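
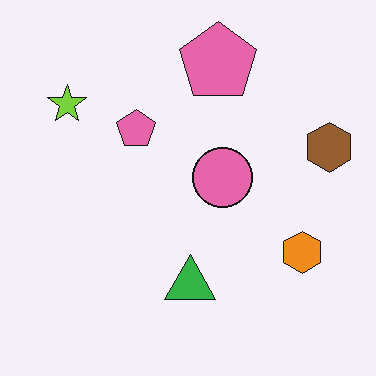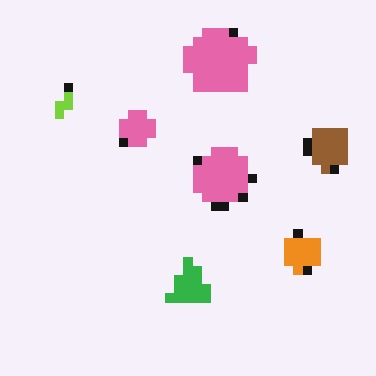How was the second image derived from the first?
The transformation is: coarsely pixelated.

Shapes are reduced to large square blocks; fine edges and outlines are lost — a downscale-then-upscale (mosaic) effect.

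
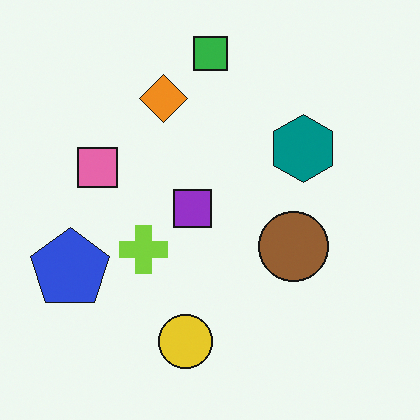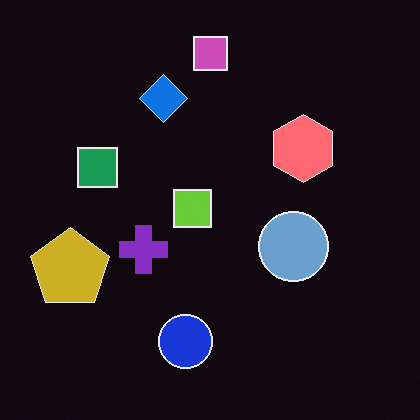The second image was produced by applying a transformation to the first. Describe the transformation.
It was color-inverted (negative).

The light background has become dark and every shape's color is its complement — a photographic negative.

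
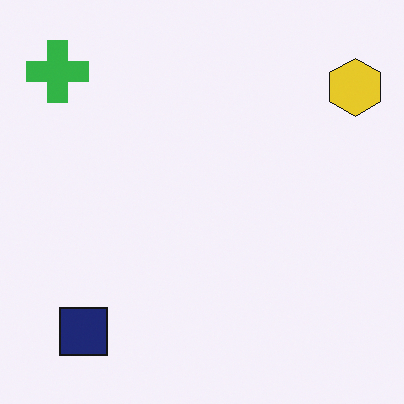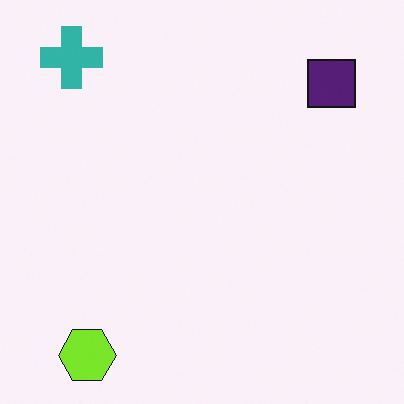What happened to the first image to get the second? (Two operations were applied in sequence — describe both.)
This is the original image hue-shifted slightly, then transposed (reflected across the top-left ↔ bottom-right diagonal).

Every shape's color has rotated by the same amount around the hue wheel — a uniform hue shift. Shapes have swapped their row and column positions — what was in the top-right is now in the bottom-left — a diagonal reflection.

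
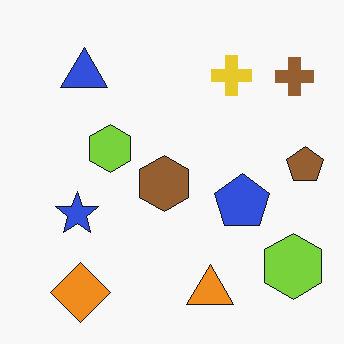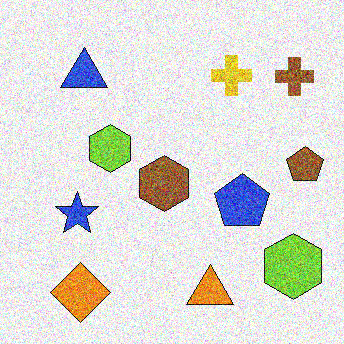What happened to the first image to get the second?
It was degraded with strong gaussian noise.

Random speckle covers the whole image, including the flat background.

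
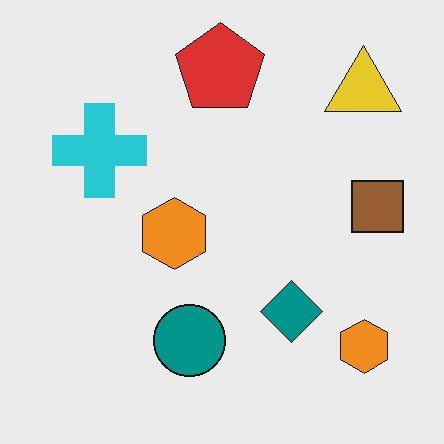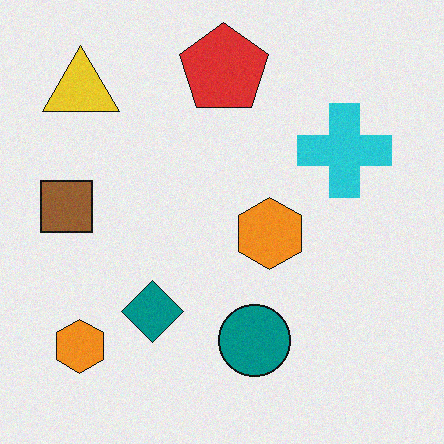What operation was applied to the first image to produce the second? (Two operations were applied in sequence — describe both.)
Flipped horizontally (left ↔ right), then degraded with light additive noise.

The brown square is in the right of the first image and the left of the second — shapes on opposite sides of the vertical midline have swapped in a mirror flip. Random speckle covers the whole image, including the flat background.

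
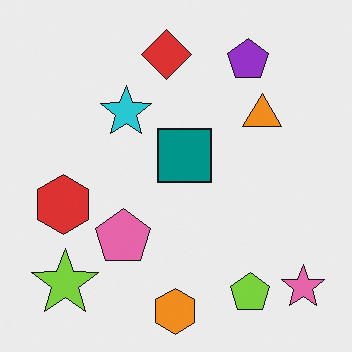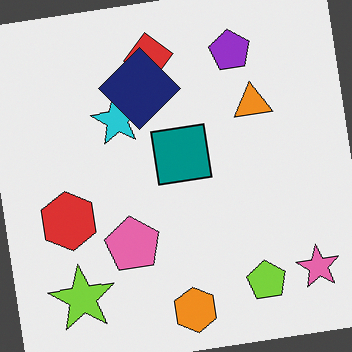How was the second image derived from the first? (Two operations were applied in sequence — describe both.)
The transformation is: rotated counter-clockwise by a few degrees, then overlaid with an additional navy diamond.

Every shape is tilted by the same angle and the image corners show triangular fill wedges — a whole-image rotation by a non-right angle. A navy diamond appears in the second image that is absent from the first.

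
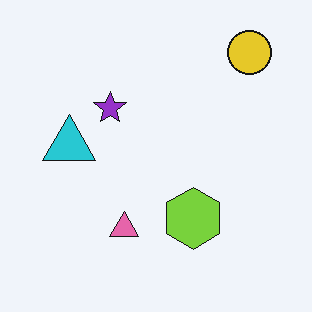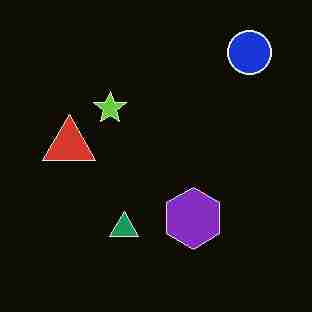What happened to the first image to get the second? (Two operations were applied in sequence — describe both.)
It was color-inverted (negative), then heavily JPEG-compressed with obvious blocking artifacts.

The light background has become dark and every shape's color is its complement — a photographic negative. Blocky 8×8 compression artifacts appear around shape edges and the flat background shows ringing — characteristic JPEG degradation.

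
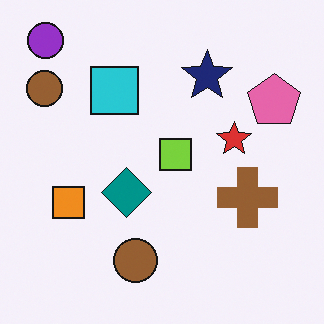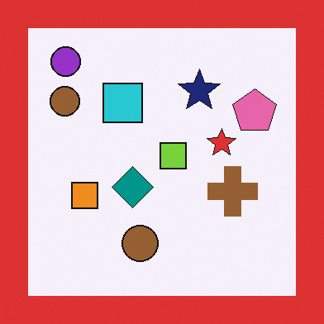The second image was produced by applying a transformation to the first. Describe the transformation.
This is the original image framed with a red border.

A solid red frame runs around the edge of the second image, with the content slightly shrunk inside it.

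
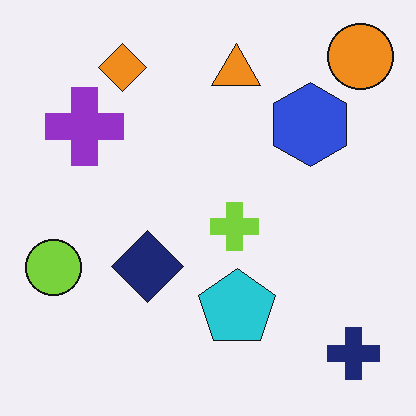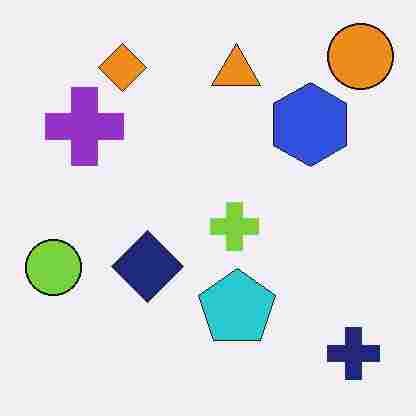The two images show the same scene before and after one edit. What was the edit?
The image was degraded with heavy JPEG compression.

Blocky 8×8 compression artifacts appear around shape edges and the flat background shows ringing — characteristic JPEG degradation.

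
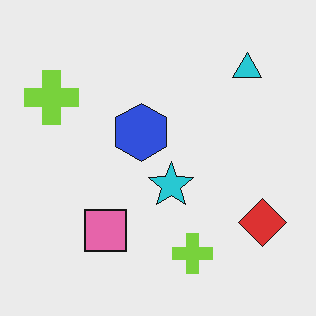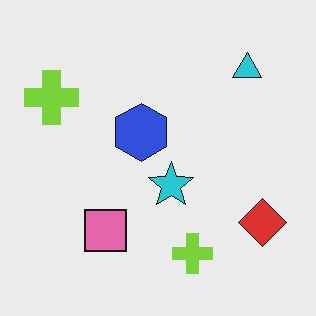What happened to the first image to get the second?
The second image is the first given moderate JPEG compression.

Blocky 8×8 compression artifacts appear around shape edges and the flat background shows ringing — characteristic JPEG degradation.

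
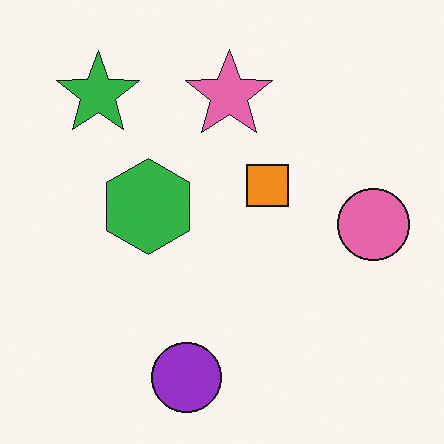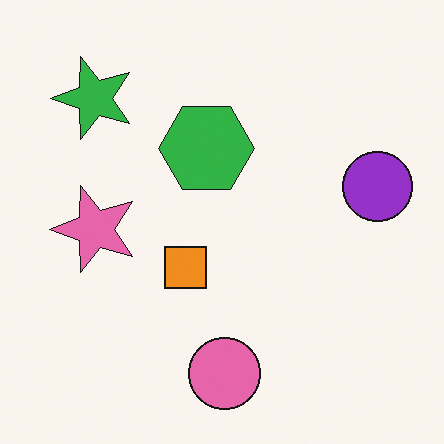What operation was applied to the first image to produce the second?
This is the original image transposed (reflected across the top-left ↔ bottom-right diagonal).

Shapes have swapped their row and column positions — what was in the top-right is now in the bottom-left — a diagonal reflection.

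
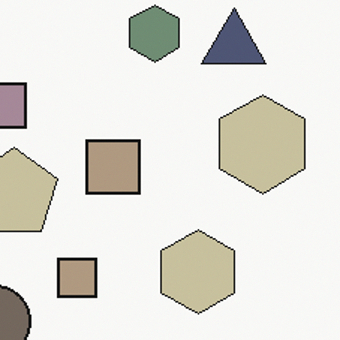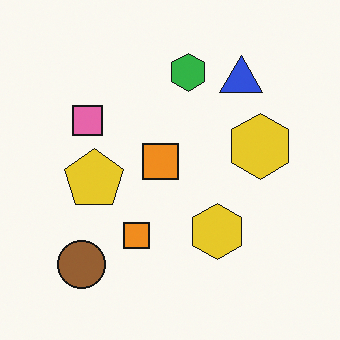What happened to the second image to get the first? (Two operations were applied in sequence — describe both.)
The image was cropped slightly and scaled back up, then made much more muted (saturation change).

The visible shapes are larger and the field of view is narrower; shapes near the original edges may be partly or wholly outside the frame — a crop-and-rescale. All colors are more muted and greyish — a global saturation change.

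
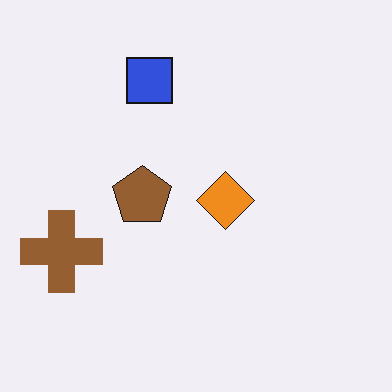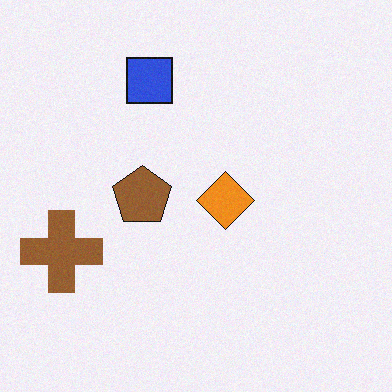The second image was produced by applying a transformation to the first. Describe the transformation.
The second image is the first degraded with light additive noise.

Random speckle covers the whole image, including the flat background.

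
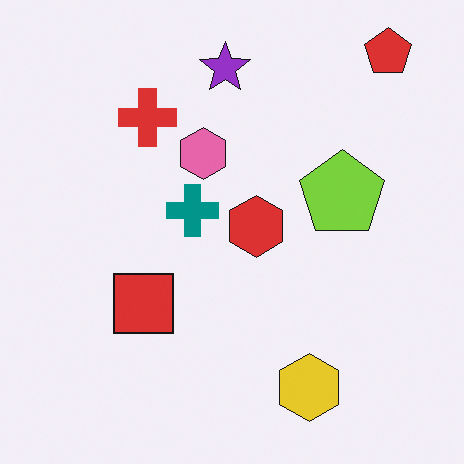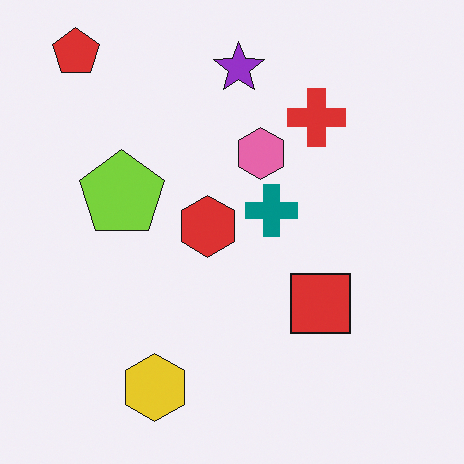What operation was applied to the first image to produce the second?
Flipped horizontally (left ↔ right).

The red pentagon is in the top-right of the first image and the top-left of the second — shapes on opposite sides of the vertical midline have swapped in a mirror flip.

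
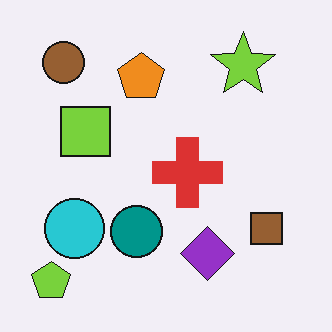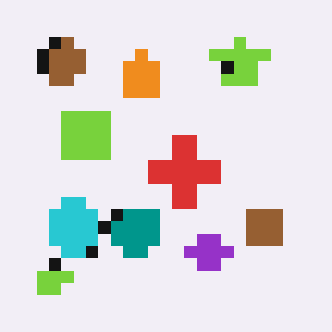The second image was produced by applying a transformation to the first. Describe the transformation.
Coarsely pixelated.

Shapes are reduced to large square blocks; fine edges and outlines are lost — a downscale-then-upscale (mosaic) effect.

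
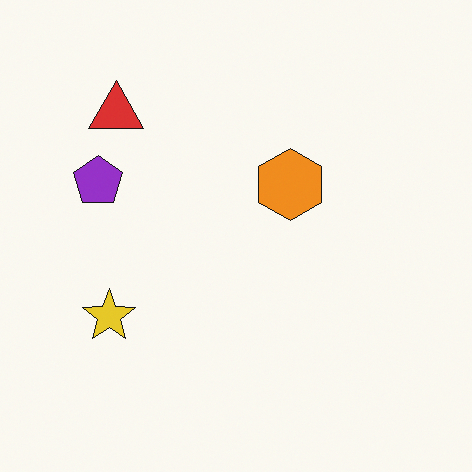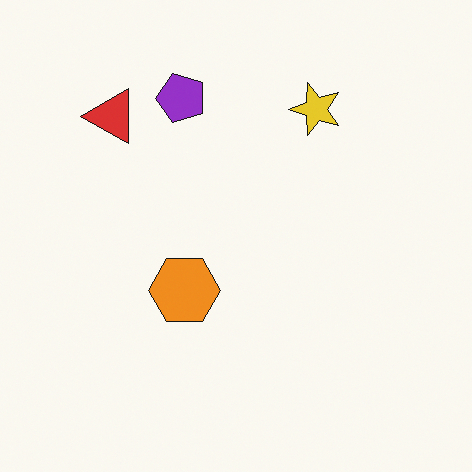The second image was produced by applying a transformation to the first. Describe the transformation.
This is the original image transposed (reflected across the top-left ↔ bottom-right diagonal).

Shapes have swapped their row and column positions — what was in the top-right is now in the bottom-left — a diagonal reflection.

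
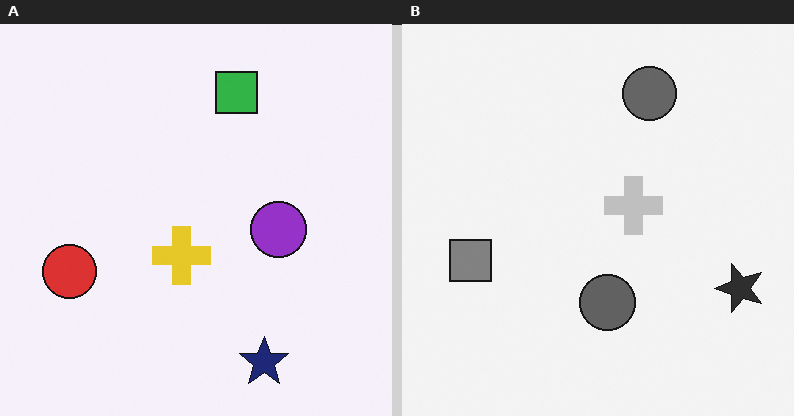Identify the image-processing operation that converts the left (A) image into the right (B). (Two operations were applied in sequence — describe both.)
The right (B) image is the left (A) converted to grayscale, then transposed (reflected across the top-left ↔ bottom-right diagonal).

All color is removed — every shape is now a shade of grey. Shapes have swapped their row and column positions — what was in the top-right is now in the bottom-left — a diagonal reflection.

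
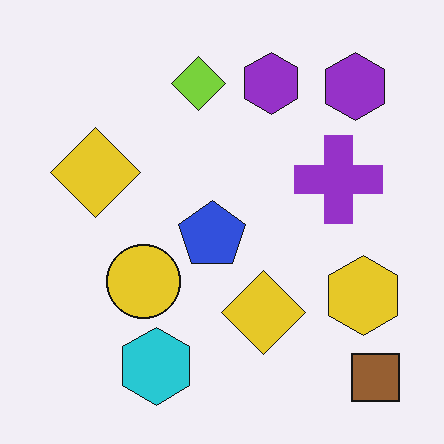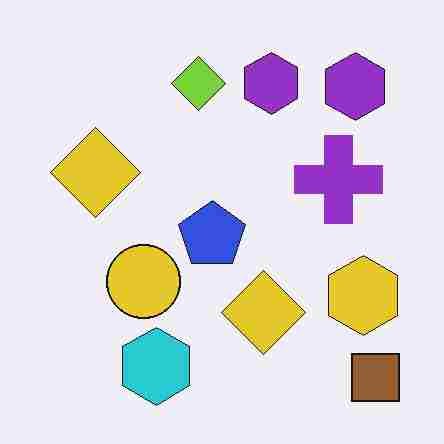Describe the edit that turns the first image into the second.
The second image is the first heavily JPEG-compressed with obvious blocking artifacts.

Blocky 8×8 compression artifacts appear around shape edges and the flat background shows ringing — characteristic JPEG degradation.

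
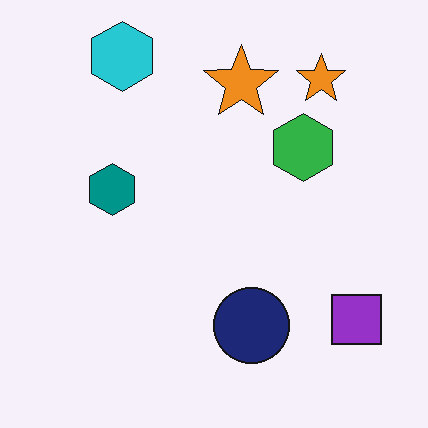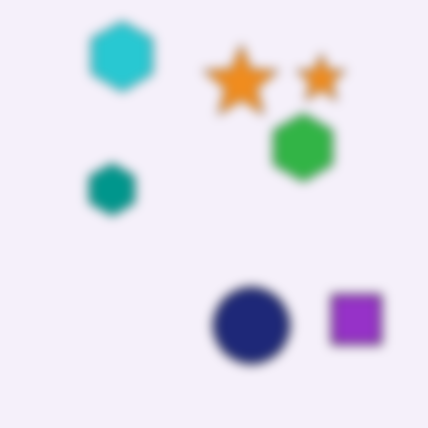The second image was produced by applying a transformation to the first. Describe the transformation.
It was heavily blurred.

Shape edges and outlines are uniformly softened across the whole image.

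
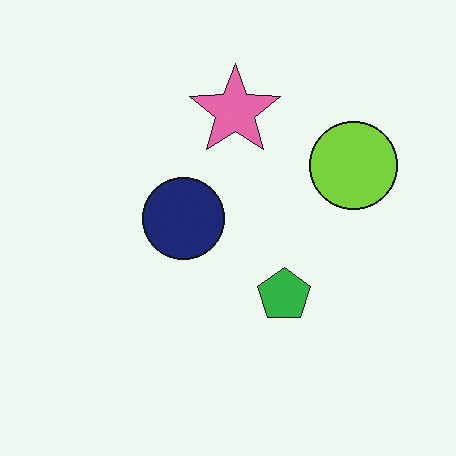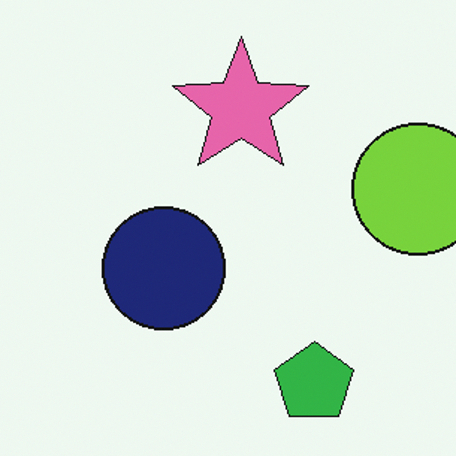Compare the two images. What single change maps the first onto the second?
The second image is the first cropped to a modestly smaller region and rescaled.

The visible shapes are larger and the field of view is narrower; shapes near the original edges may be partly or wholly outside the frame — a crop-and-rescale.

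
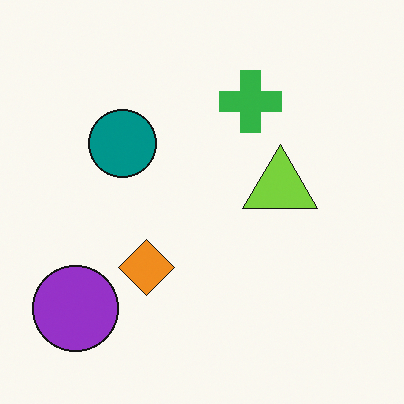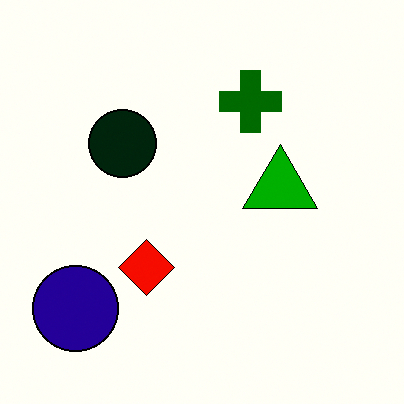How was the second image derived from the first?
Given much higher contrast.

Tones are pushed away from mid-grey across the whole image — a global contrast change.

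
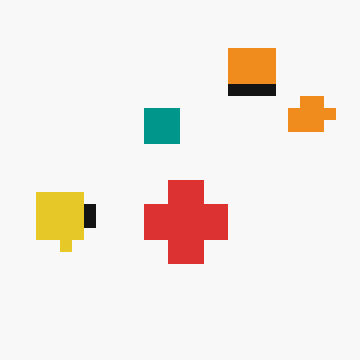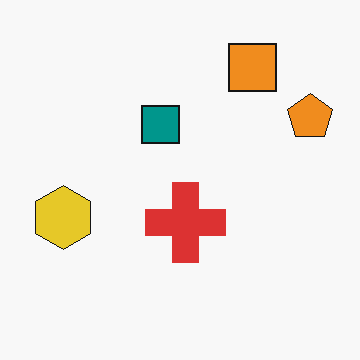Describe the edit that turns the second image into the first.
Heavily pixelated into large blocks.

Shapes are reduced to large square blocks; fine edges and outlines are lost — a downscale-then-upscale (mosaic) effect.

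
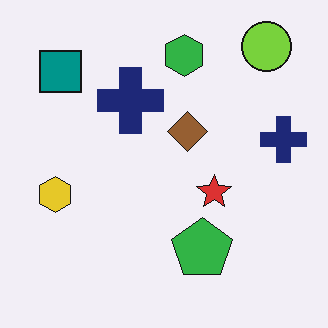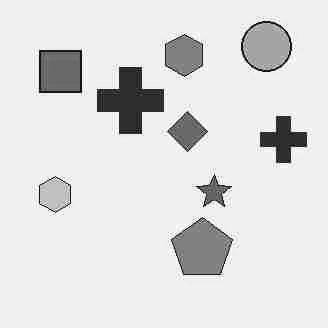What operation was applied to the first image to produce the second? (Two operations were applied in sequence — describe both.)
It was degraded with heavy JPEG compression, then converted to grayscale.

Blocky 8×8 compression artifacts appear around shape edges and the flat background shows ringing — characteristic JPEG degradation. All color is removed — every shape is now a shade of grey.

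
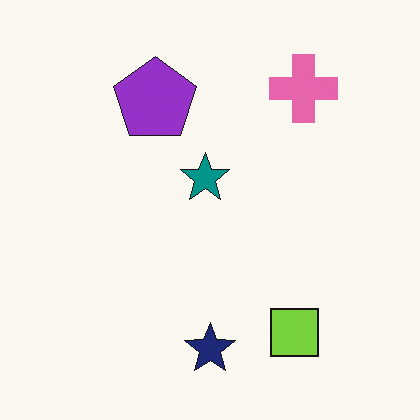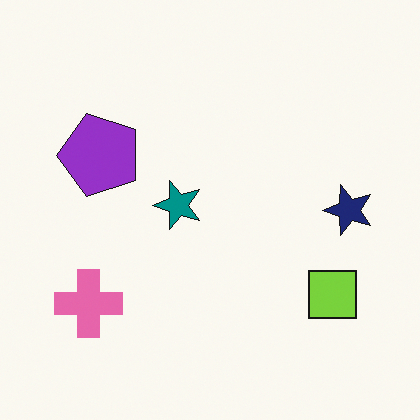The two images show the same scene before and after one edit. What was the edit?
The image was transposed (reflected across the top-left ↔ bottom-right diagonal).

Shapes have swapped their row and column positions — what was in the top-right is now in the bottom-left — a diagonal reflection.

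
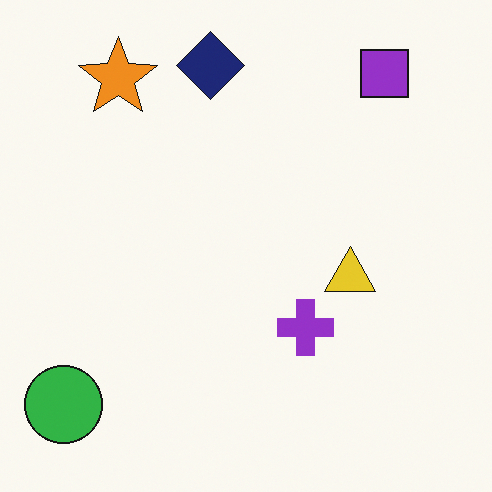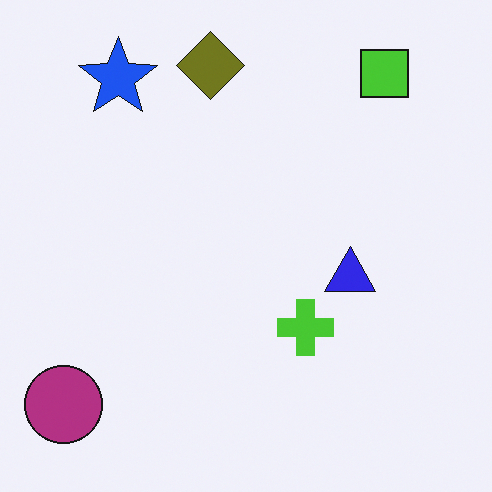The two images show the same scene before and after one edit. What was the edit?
This is the original image hue-shifted by a large amount.

Every shape's color has rotated by the same amount around the hue wheel — a uniform hue shift.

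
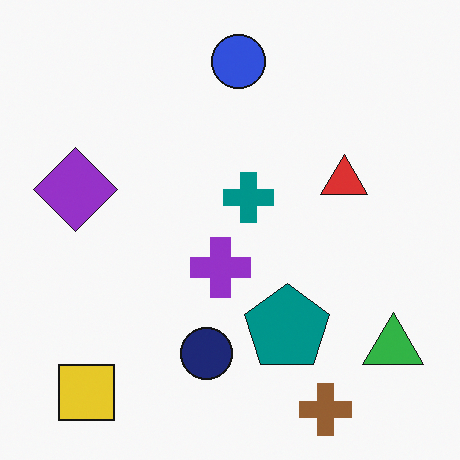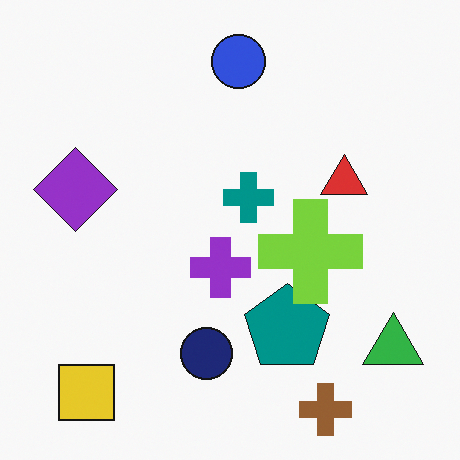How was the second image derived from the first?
It was overlaid with an additional lime cross.

A lime cross appears in the second image that is absent from the first.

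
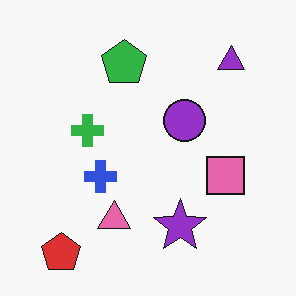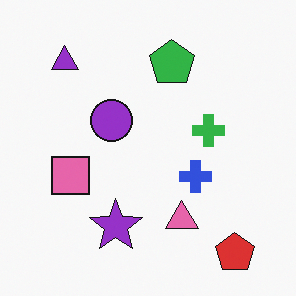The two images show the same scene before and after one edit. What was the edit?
It was flipped horizontally (left ↔ right).

The red pentagon is in the bottom-left of the first image and the bottom-right of the second — shapes on opposite sides of the vertical midline have swapped in a mirror flip.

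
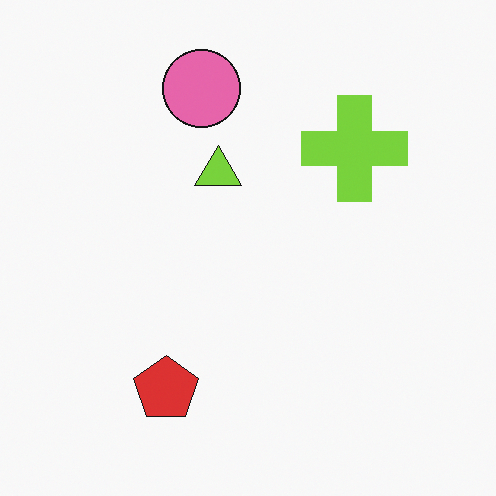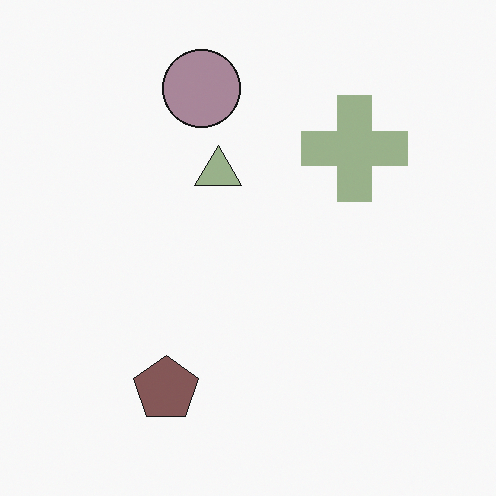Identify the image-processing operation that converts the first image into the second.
It was heavily desaturated.

All colors are more muted and greyish — a global saturation change.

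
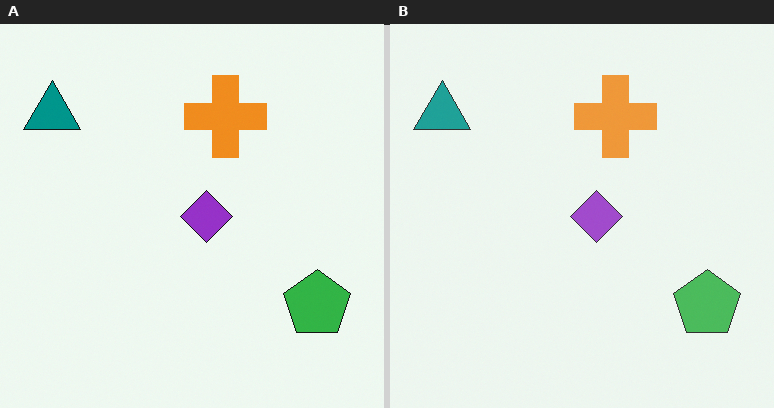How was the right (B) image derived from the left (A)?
The transformation is: given slightly reduced contrast.

Tones are pushed toward mid-grey across the whole image — a global contrast change.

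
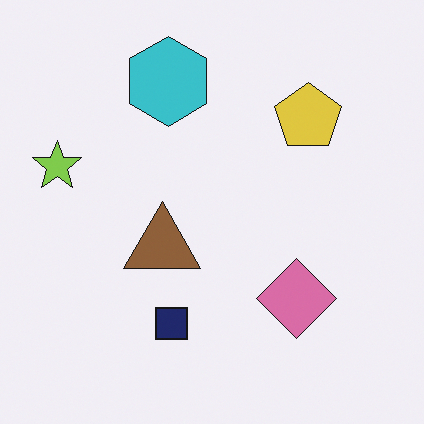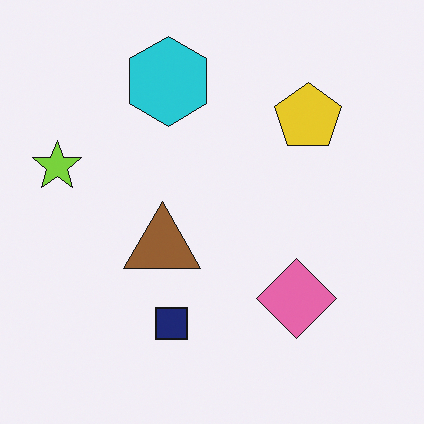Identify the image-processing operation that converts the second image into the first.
It was slightly desaturated.

All colors are more muted and greyish — a global saturation change.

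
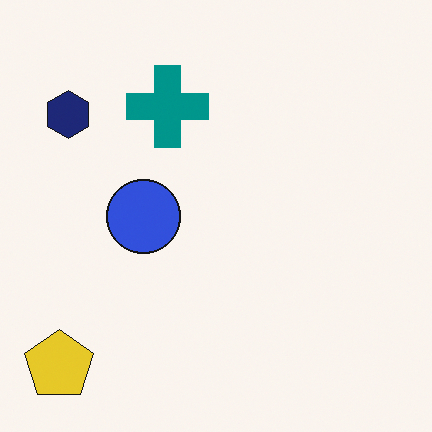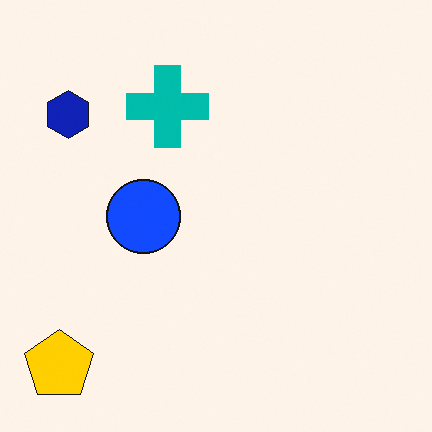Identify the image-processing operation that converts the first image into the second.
It was heavily oversaturated.

All colors are more vivid — a global saturation change.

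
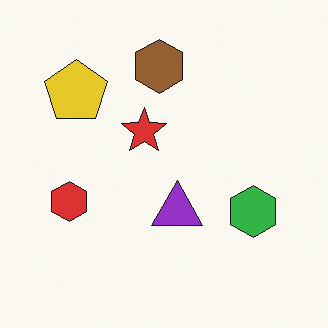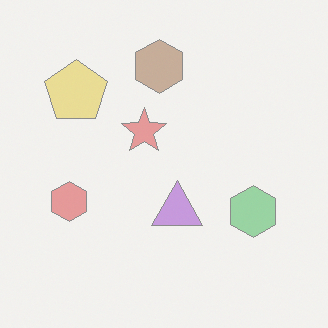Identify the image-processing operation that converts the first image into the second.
The image was given much lower contrast.

Tones are pushed toward mid-grey across the whole image — a global contrast change.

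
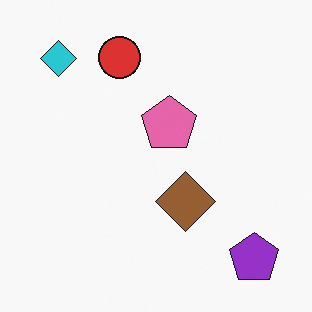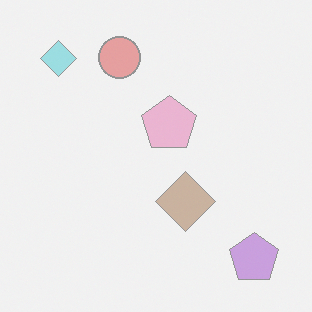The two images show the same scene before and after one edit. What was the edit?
The transformation is: washed out (contrast reduced).

Tones are pushed toward mid-grey across the whole image — a global contrast change.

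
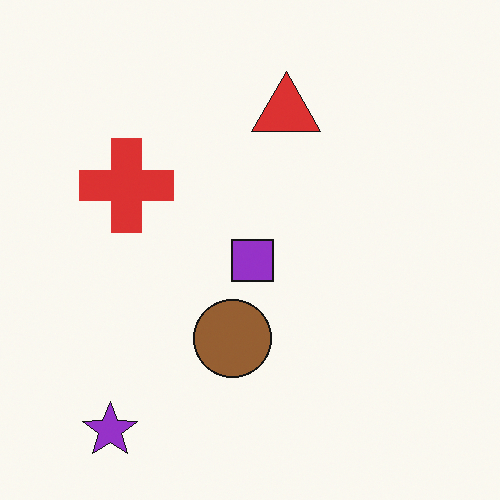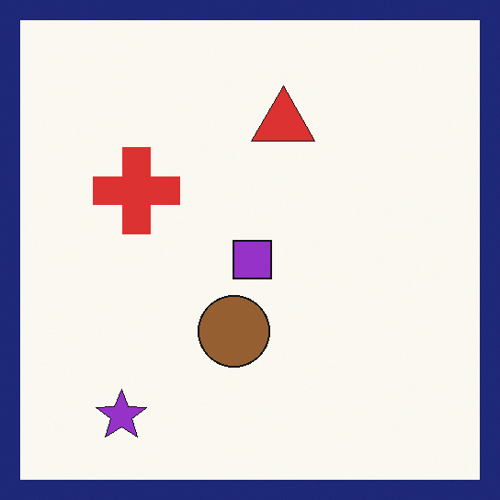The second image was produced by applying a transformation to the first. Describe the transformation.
The transformation is: framed with a navy border.

A solid navy frame runs around the edge of the second image, with the content slightly shrunk inside it.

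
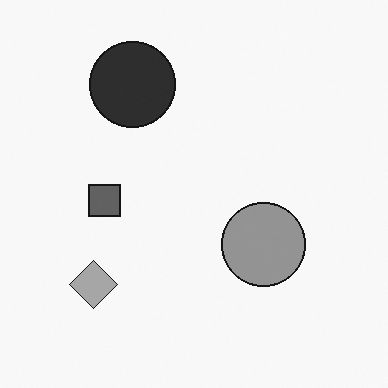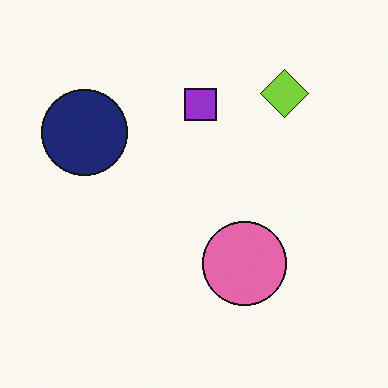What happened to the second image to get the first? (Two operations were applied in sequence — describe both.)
It was transposed (reflected across the top-left ↔ bottom-right diagonal), then converted to grayscale.

Shapes have swapped their row and column positions — what was in the top-right is now in the bottom-left — a diagonal reflection. All color is removed — every shape is now a shade of grey.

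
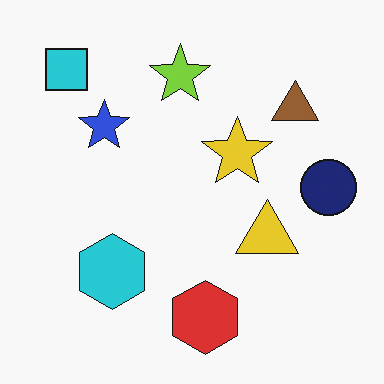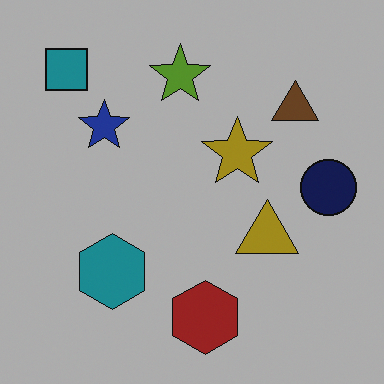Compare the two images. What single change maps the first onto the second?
Noticeably darkened.

Every pixel — background and shapes alike — is uniformly darkened.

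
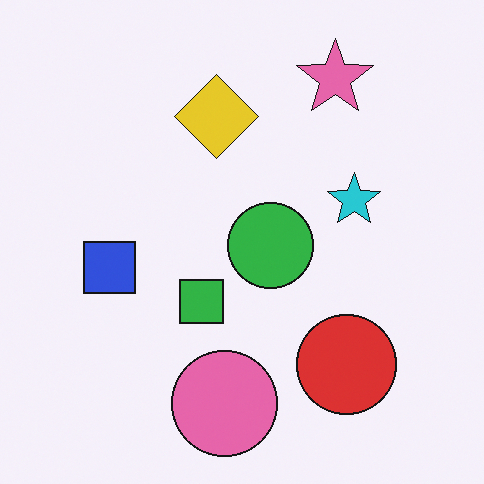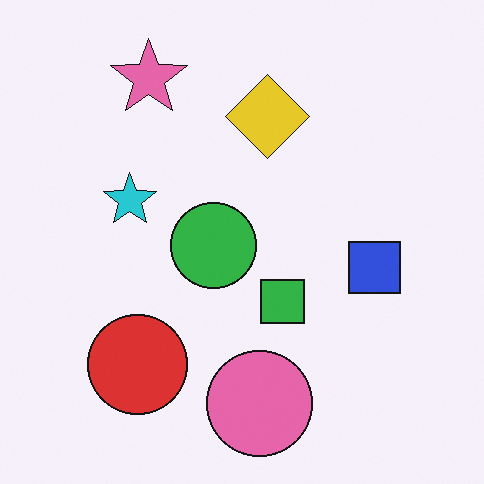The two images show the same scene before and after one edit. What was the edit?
It was flipped horizontally (left ↔ right).

The blue square is in the left of the first image and the right of the second — shapes on opposite sides of the vertical midline have swapped in a mirror flip.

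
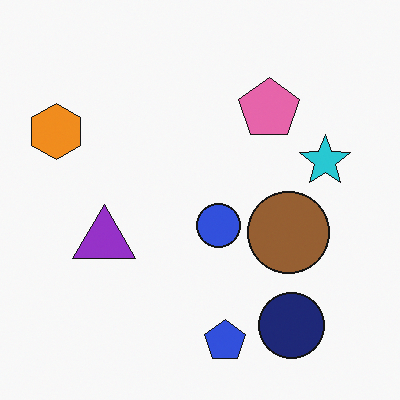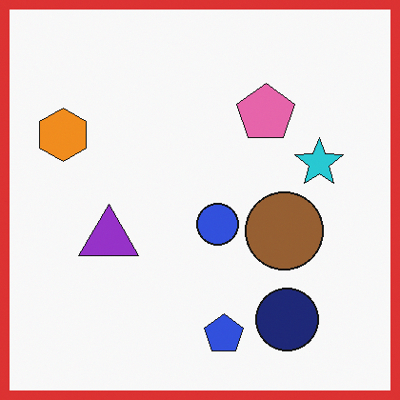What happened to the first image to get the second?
It was framed with a red border.

A solid red frame runs around the edge of the second image, with the content slightly shrunk inside it.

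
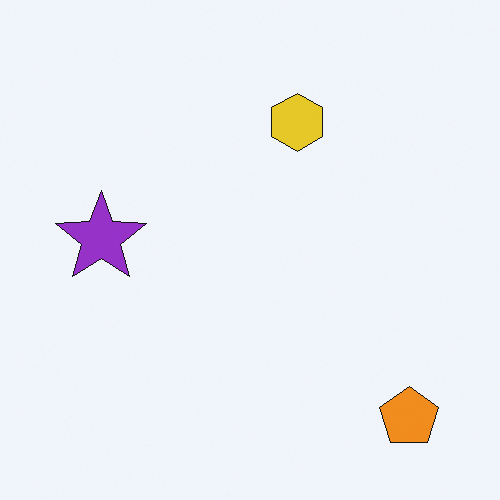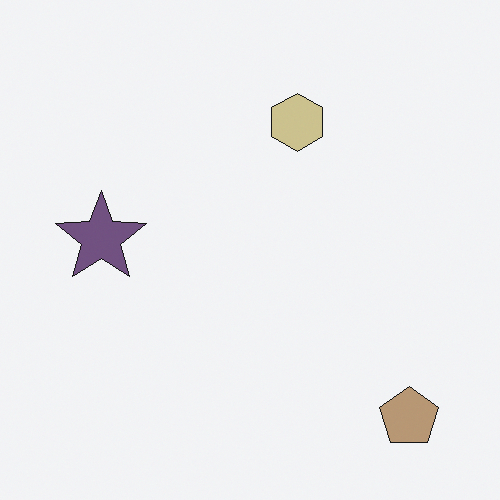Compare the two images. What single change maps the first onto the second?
Heavily desaturated.

All colors are more muted and greyish — a global saturation change.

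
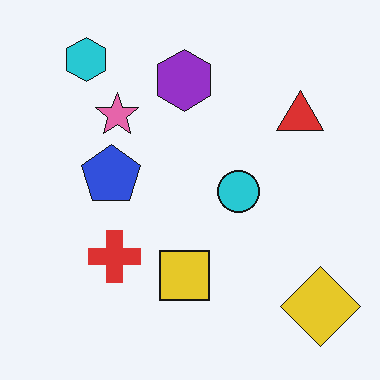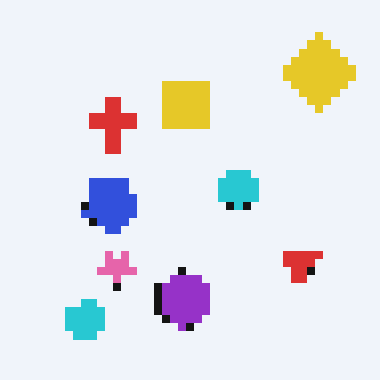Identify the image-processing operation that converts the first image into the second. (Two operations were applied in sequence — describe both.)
This is the original image flipped vertically (top ↔ bottom), then moderately pixelated.

The cyan hexagon is in the top-left of the first image and the bottom-left of the second — shapes on opposite sides of the horizontal midline have swapped in a mirror flip. Shapes are reduced to large square blocks; fine edges and outlines are lost — a downscale-then-upscale (mosaic) effect.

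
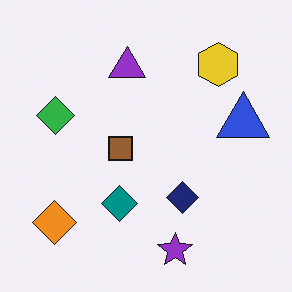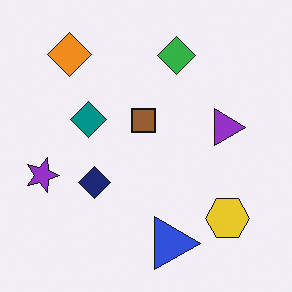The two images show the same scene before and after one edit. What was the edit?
The transformation is: rotated 90° clockwise.

The orange diamond sits in the bottom-left of the first image and the top-left of the second — consistent with a whole-image 90° clockwise rotation.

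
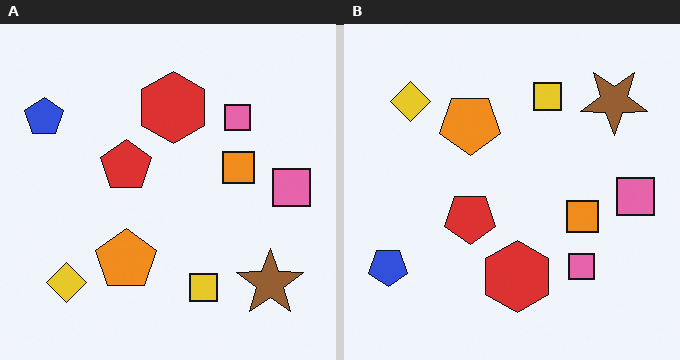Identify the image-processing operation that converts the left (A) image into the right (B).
This is the original image flipped vertically (top ↔ bottom).

The yellow square is in the bottom of the left (A) image and the top of the right (B) — shapes on opposite sides of the horizontal midline have swapped in a mirror flip.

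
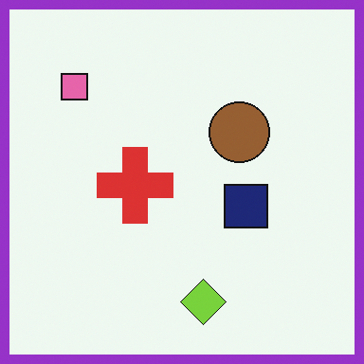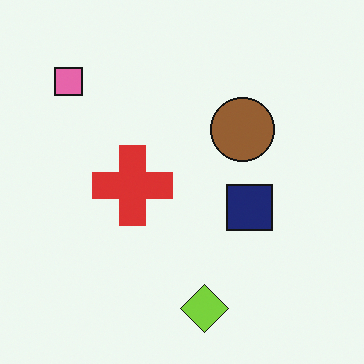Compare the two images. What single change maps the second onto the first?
It was framed with a purple border.

A solid purple frame runs around the edge of the first image, with the content slightly shrunk inside it.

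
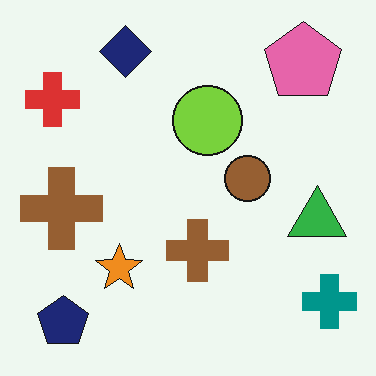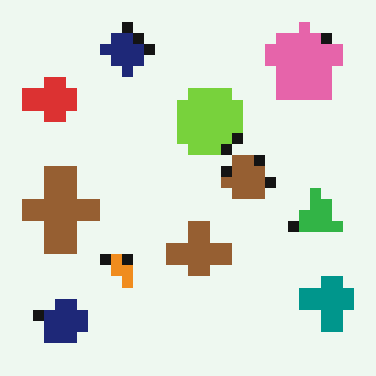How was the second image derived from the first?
Heavily pixelated into large blocks.

Shapes are reduced to large square blocks; fine edges and outlines are lost — a downscale-then-upscale (mosaic) effect.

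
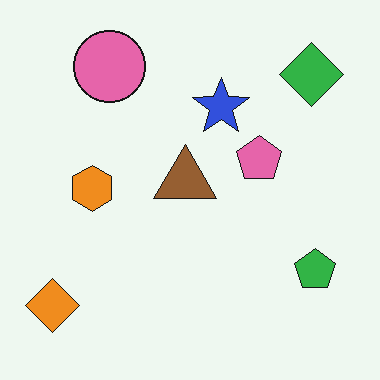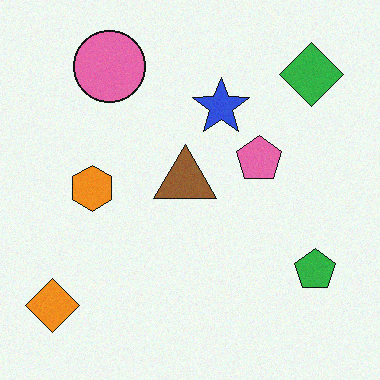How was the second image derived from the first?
This is the original image degraded with light additive noise.

Random speckle covers the whole image, including the flat background.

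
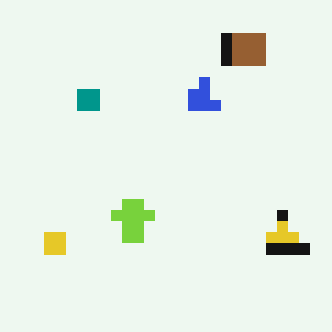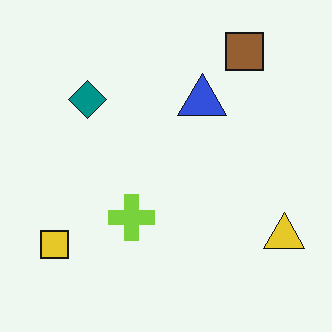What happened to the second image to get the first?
Heavily pixelated into large blocks.

Shapes are reduced to large square blocks; fine edges and outlines are lost — a downscale-then-upscale (mosaic) effect.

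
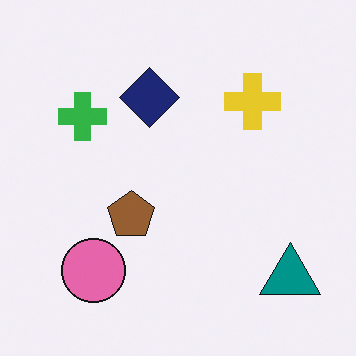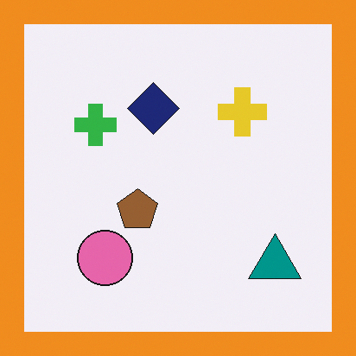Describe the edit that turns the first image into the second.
This is the original image framed with a orange border.

A solid orange frame runs around the edge of the second image, with the content slightly shrunk inside it.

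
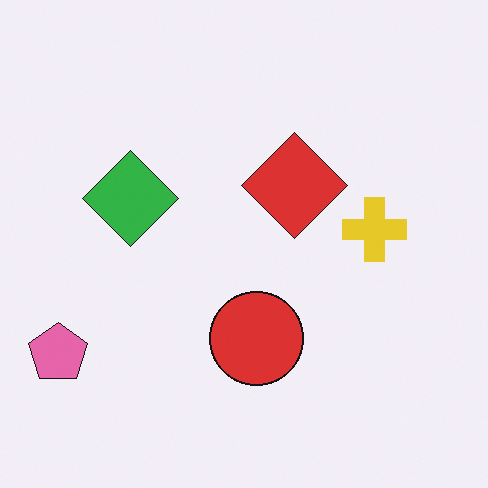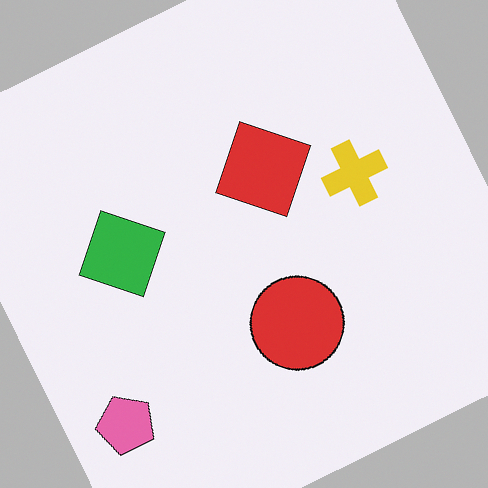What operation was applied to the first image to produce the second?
The second image is the first rotated counter-clockwise by a clearly visible amount.

Every shape is tilted by the same angle and the image corners show triangular fill wedges — a whole-image rotation by a non-right angle.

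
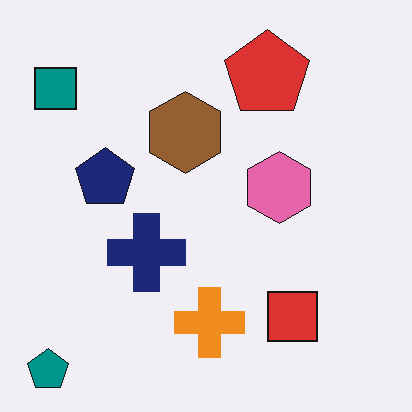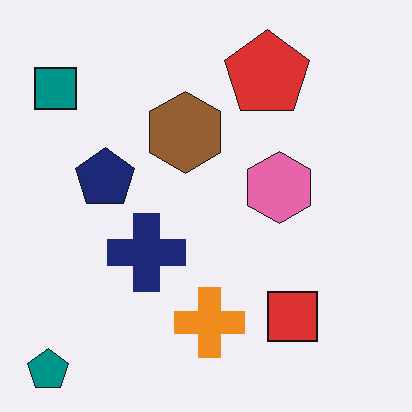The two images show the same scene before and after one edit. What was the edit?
Given moderate JPEG compression.

Blocky 8×8 compression artifacts appear around shape edges and the flat background shows ringing — characteristic JPEG degradation.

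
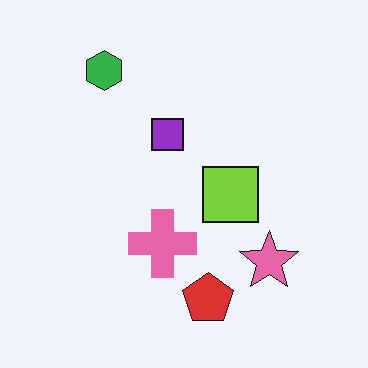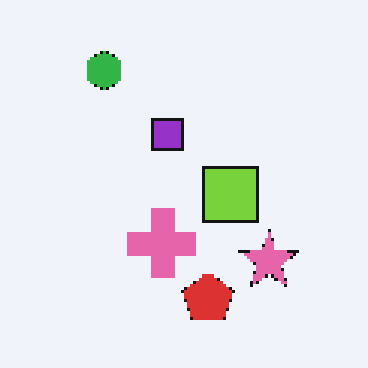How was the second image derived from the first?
This is the original image lightly pixelated (a mild mosaic effect).

Shapes are reduced to large square blocks; fine edges and outlines are lost — a downscale-then-upscale (mosaic) effect.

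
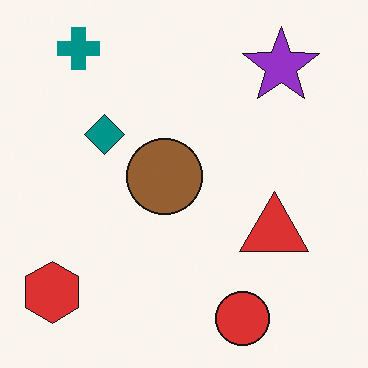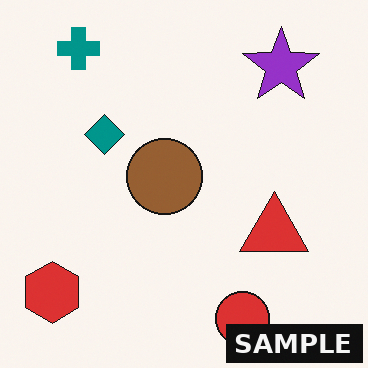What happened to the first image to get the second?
Watermarked with the text "SAMPLE" in the lower-right corner.

A dark label reading "SAMPLE" appears in the lower-right corner.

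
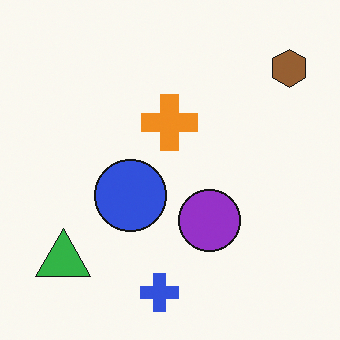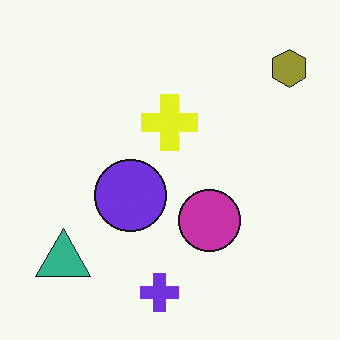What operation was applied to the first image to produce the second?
Hue-shifted slightly.

Every shape's color has rotated by the same amount around the hue wheel — a uniform hue shift.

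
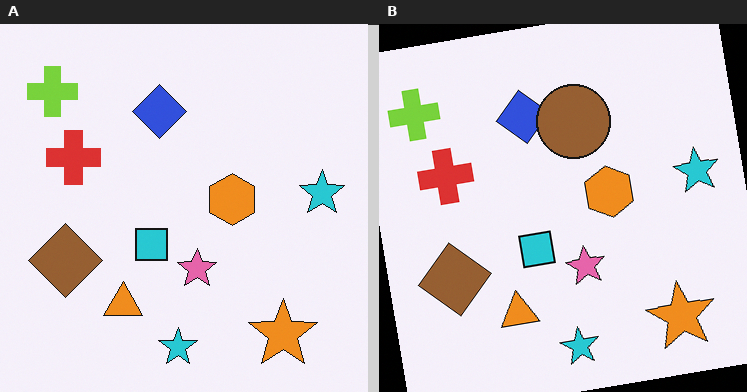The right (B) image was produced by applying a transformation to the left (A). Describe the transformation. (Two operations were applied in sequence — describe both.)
The transformation is: rotated counter-clockwise by a slight angle, then overlaid with an additional brown circle.

Every shape is tilted by the same angle and the image corners show triangular fill wedges — a whole-image rotation by a non-right angle. A brown circle appears in the right (B) image that is absent from the left (A).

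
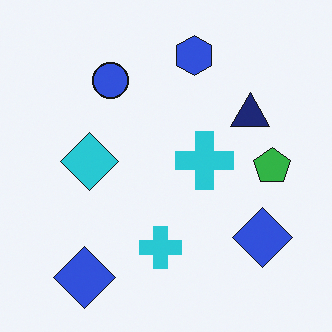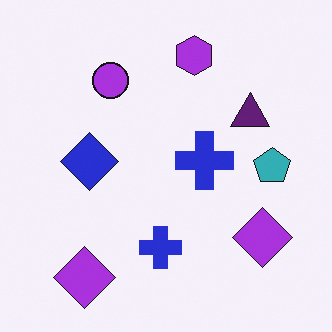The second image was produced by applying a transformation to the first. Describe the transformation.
The image was hue-shifted by a small amount.

Every shape's color has rotated by the same amount around the hue wheel — a uniform hue shift.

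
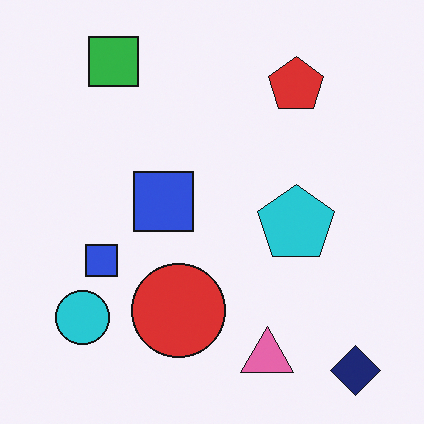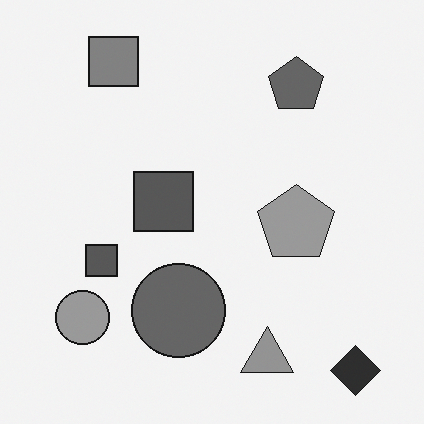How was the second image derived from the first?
It was converted to grayscale.

All color is removed — every shape is now a shade of grey.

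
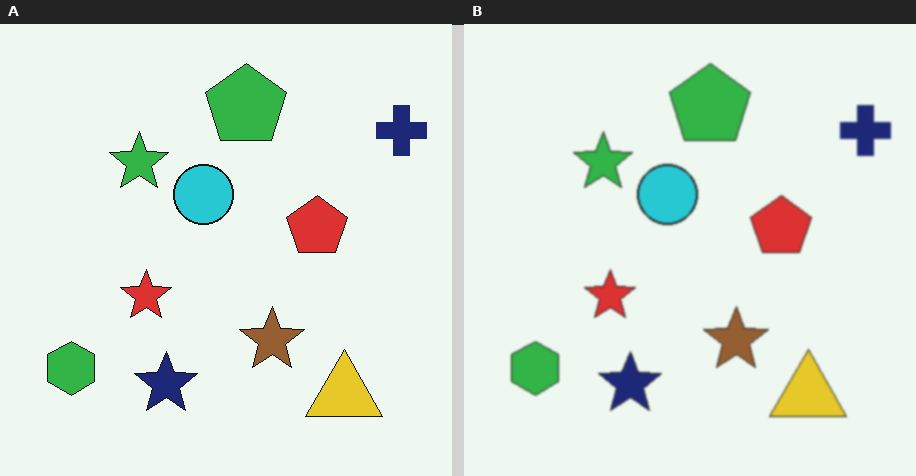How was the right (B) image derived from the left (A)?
The transformation is: slightly softened.

Shape edges and outlines are uniformly softened across the whole image.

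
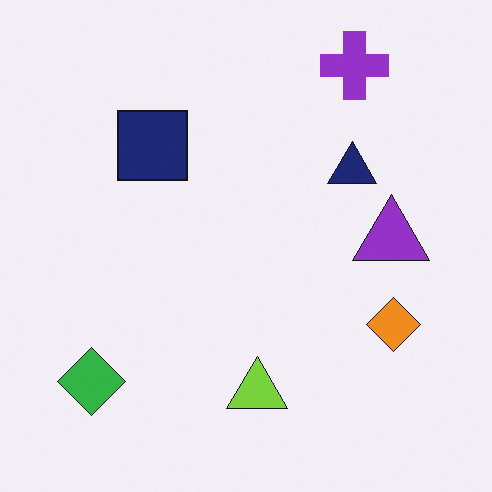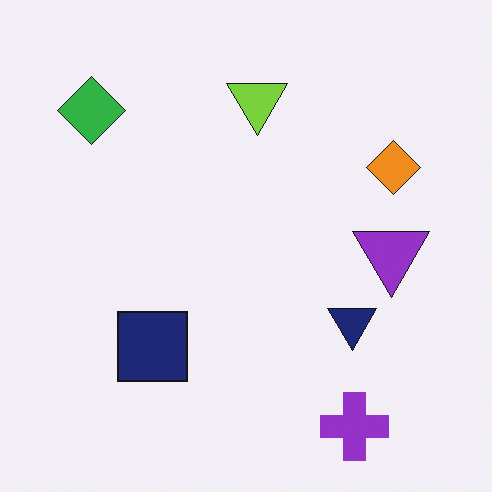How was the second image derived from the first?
This is the original image flipped vertically (top ↔ bottom).

The purple cross is in the top-right of the first image and the bottom-right of the second — shapes on opposite sides of the horizontal midline have swapped in a mirror flip.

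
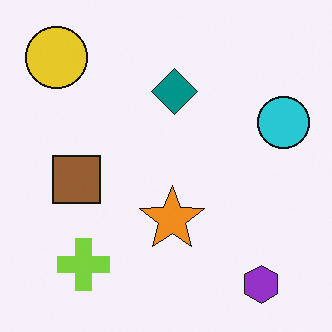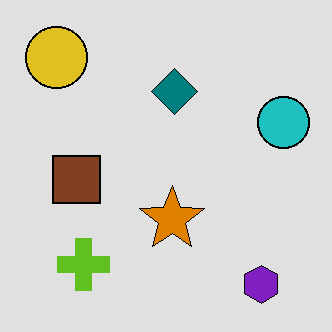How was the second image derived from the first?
This is the original image posterized to a reduced palette.

Each flat color has snapped to a coarser quantized level — most visibly, the near-white background has dropped to a flat grey.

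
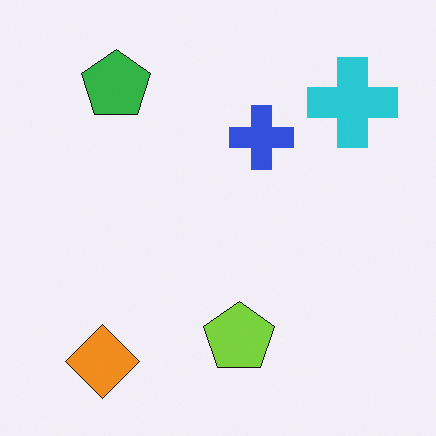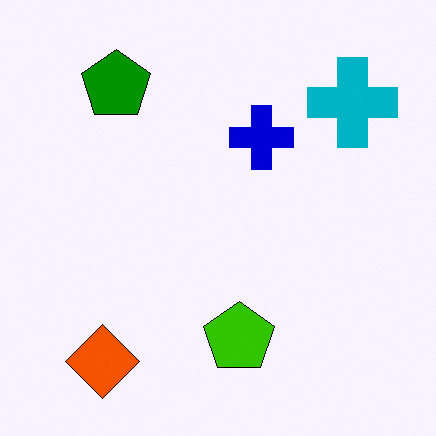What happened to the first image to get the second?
This is the original image boosted in contrast.

Tones are pushed away from mid-grey across the whole image — a global contrast change.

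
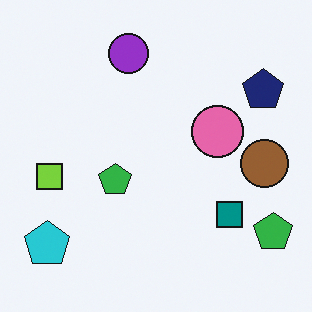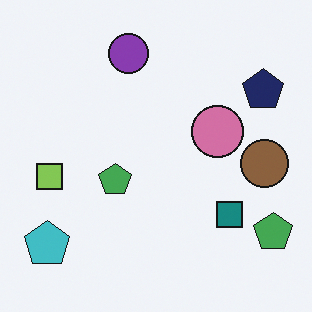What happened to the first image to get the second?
This is the original image slightly desaturated.

All colors are more muted and greyish — a global saturation change.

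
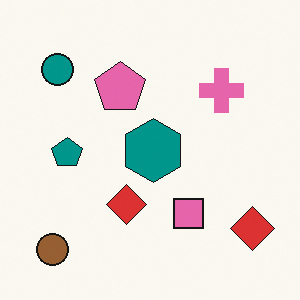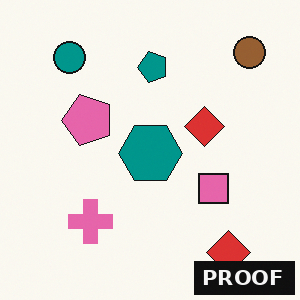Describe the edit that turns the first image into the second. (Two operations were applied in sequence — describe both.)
The second image is the first transposed (reflected across the top-left ↔ bottom-right diagonal), then watermarked with the text "PROOF" in the lower-right corner.

Shapes have swapped their row and column positions — what was in the top-right is now in the bottom-left — a diagonal reflection. A dark label reading "PROOF" appears in the lower-right corner.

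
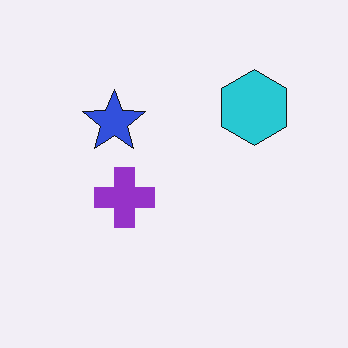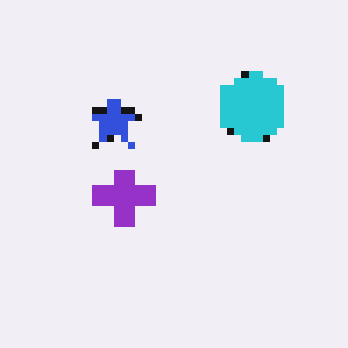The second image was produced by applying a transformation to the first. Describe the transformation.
The transformation is: moderately pixelated.

Shapes are reduced to large square blocks; fine edges and outlines are lost — a downscale-then-upscale (mosaic) effect.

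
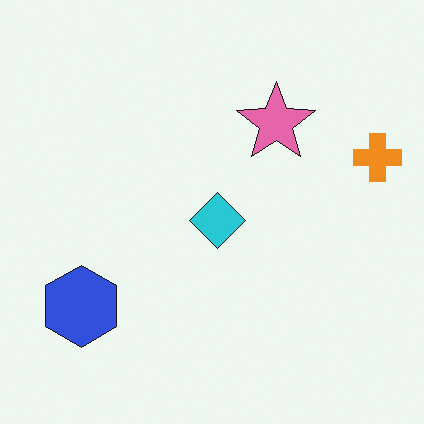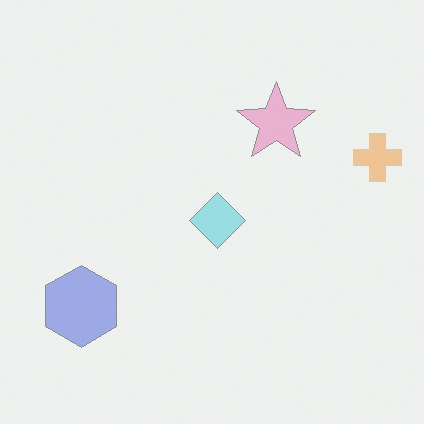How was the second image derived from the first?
It was given much lower contrast.

Tones are pushed toward mid-grey across the whole image — a global contrast change.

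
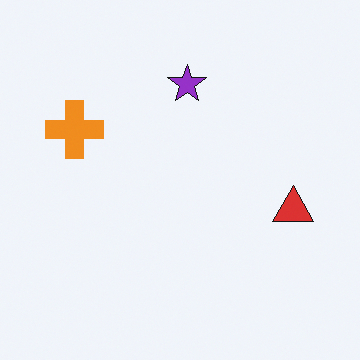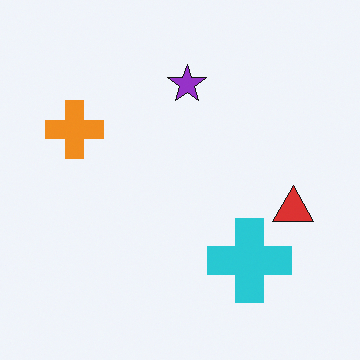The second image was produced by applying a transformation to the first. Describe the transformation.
The image was overlaid with an additional cyan cross.

A cyan cross appears in the second image that is absent from the first.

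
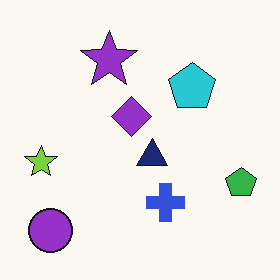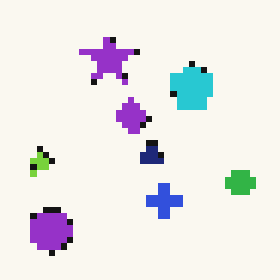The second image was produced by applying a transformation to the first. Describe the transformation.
The image was pixelated into visible square blocks.

Shapes are reduced to large square blocks; fine edges and outlines are lost — a downscale-then-upscale (mosaic) effect.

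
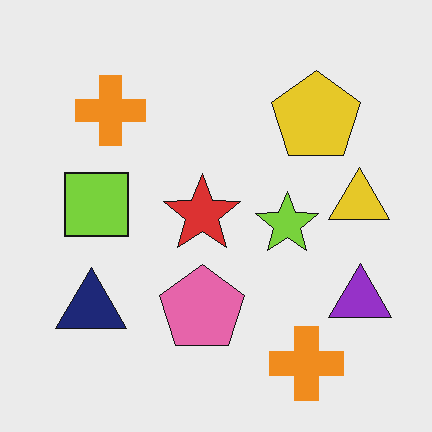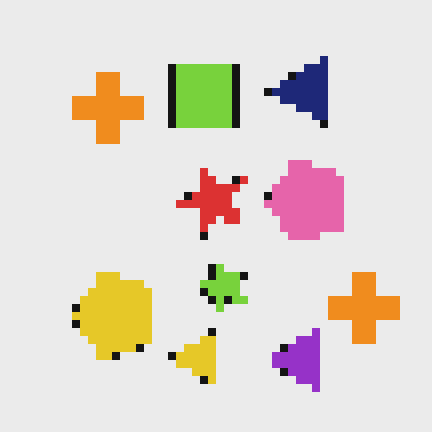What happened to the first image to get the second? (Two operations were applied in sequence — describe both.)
The image was moderately pixelated, then transposed (reflected across the top-left ↔ bottom-right diagonal).

Shapes are reduced to large square blocks; fine edges and outlines are lost — a downscale-then-upscale (mosaic) effect. Shapes have swapped their row and column positions — what was in the top-right is now in the bottom-left — a diagonal reflection.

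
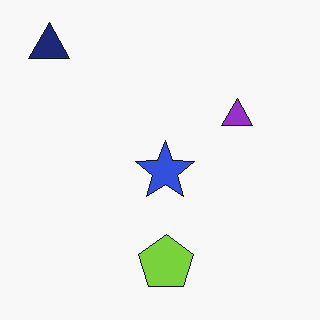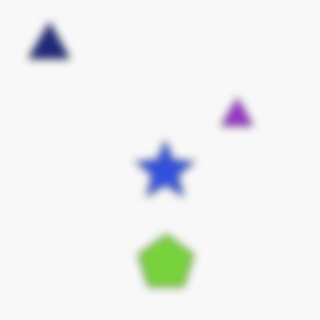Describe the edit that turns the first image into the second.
This is the original image noticeably gaussian-blurred.

Shape edges and outlines are uniformly softened across the whole image.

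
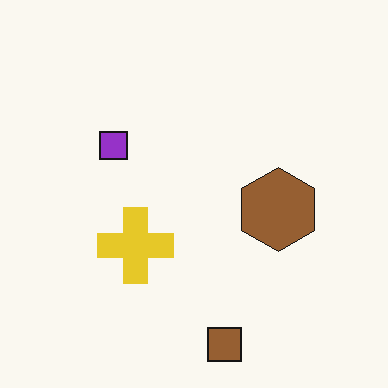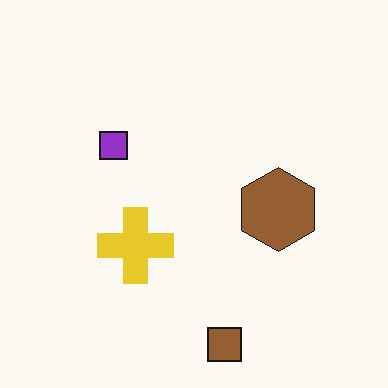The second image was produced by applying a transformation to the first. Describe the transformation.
It was JPEG-compressed with visible artifacts.

Blocky 8×8 compression artifacts appear around shape edges and the flat background shows ringing — characteristic JPEG degradation.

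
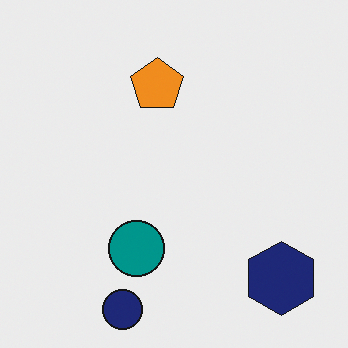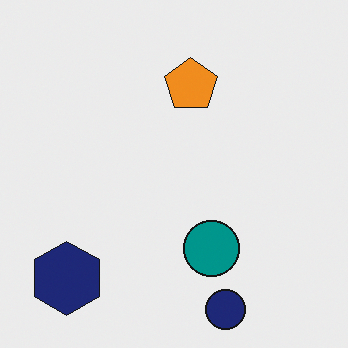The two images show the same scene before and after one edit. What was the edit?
The second image is the first flipped horizontally (left ↔ right).

The navy hexagon is in the bottom-right of the first image and the bottom-left of the second — shapes on opposite sides of the vertical midline have swapped in a mirror flip.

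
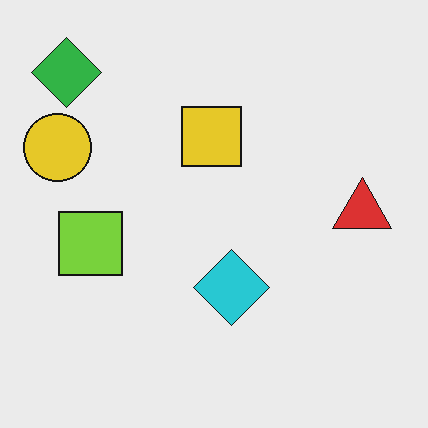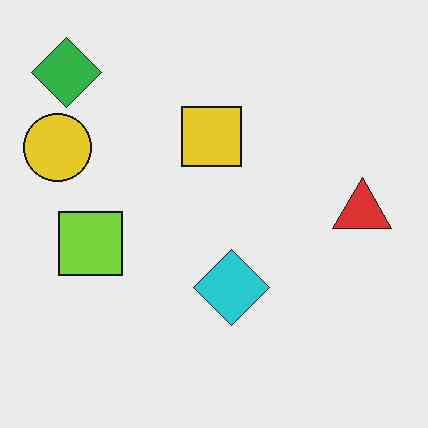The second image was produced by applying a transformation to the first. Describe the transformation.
This is the original image JPEG-compressed with visible artifacts.

Blocky 8×8 compression artifacts appear around shape edges and the flat background shows ringing — characteristic JPEG degradation.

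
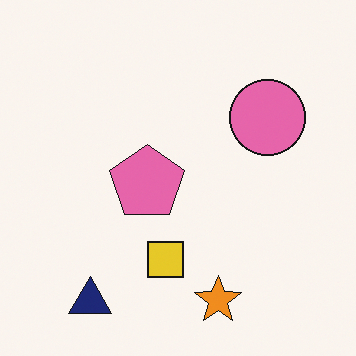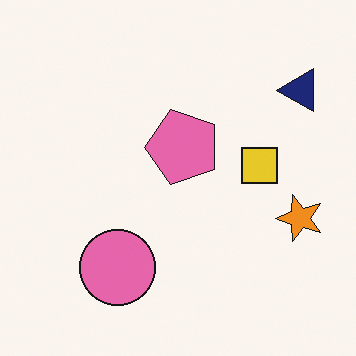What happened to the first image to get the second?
The second image is the first transposed (reflected across the top-left ↔ bottom-right diagonal).

Shapes have swapped their row and column positions — what was in the top-right is now in the bottom-left — a diagonal reflection.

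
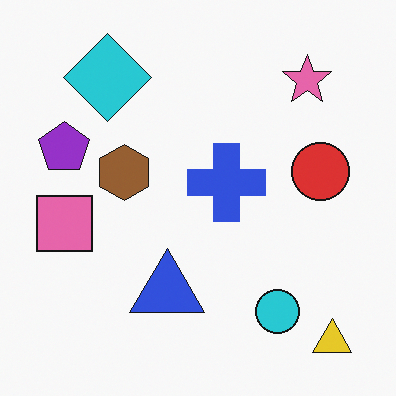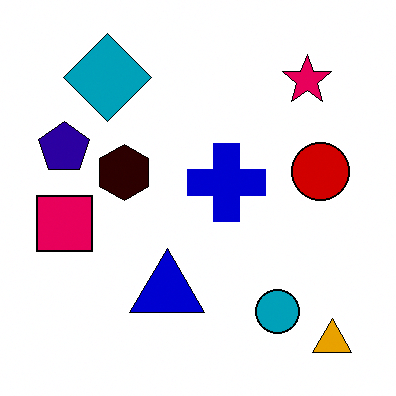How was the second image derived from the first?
It was boosted in contrast.

Tones are pushed away from mid-grey across the whole image — a global contrast change.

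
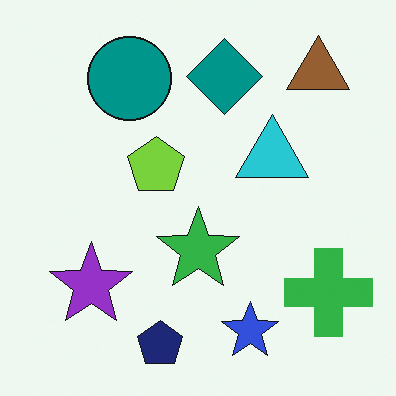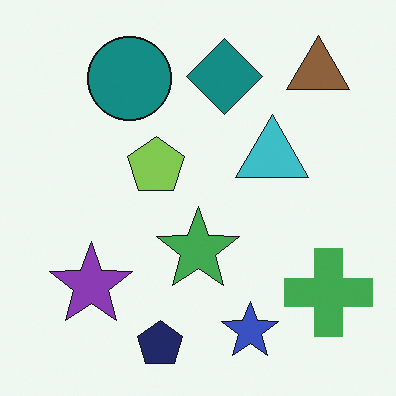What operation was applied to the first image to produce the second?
The transformation is: slightly desaturated.

All colors are more muted and greyish — a global saturation change.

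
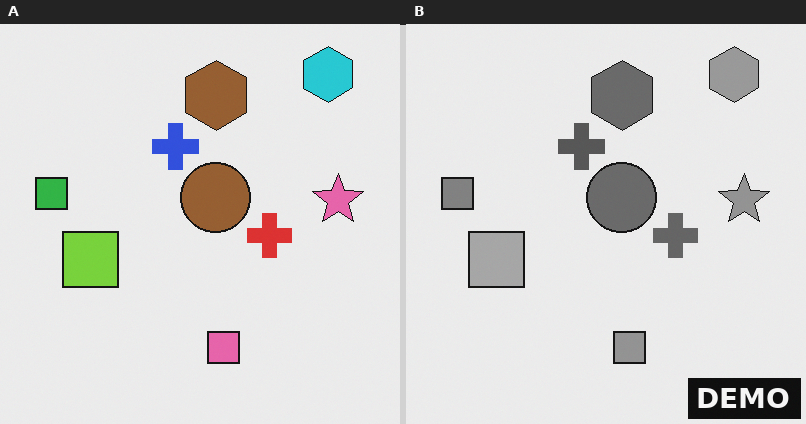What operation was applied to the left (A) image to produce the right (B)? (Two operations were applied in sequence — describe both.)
The transformation is: converted to grayscale, then watermarked with the text "DEMO" in the lower-right corner.

All color is removed — every shape is now a shade of grey. A dark label reading "DEMO" appears in the lower-right corner.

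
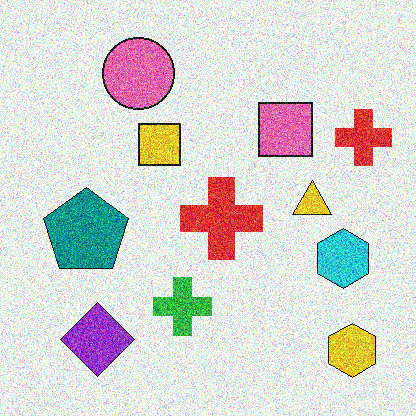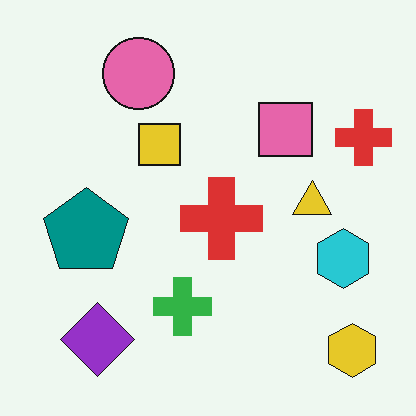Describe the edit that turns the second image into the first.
The transformation is: degraded with heavy additive noise.

Random speckle covers the whole image, including the flat background.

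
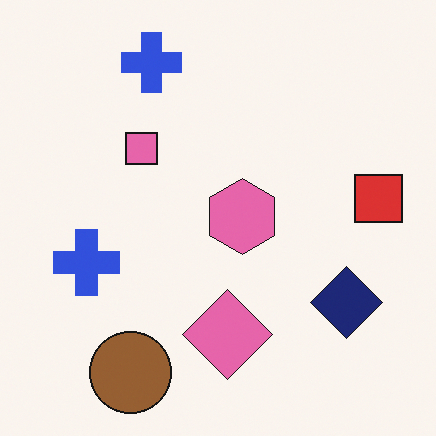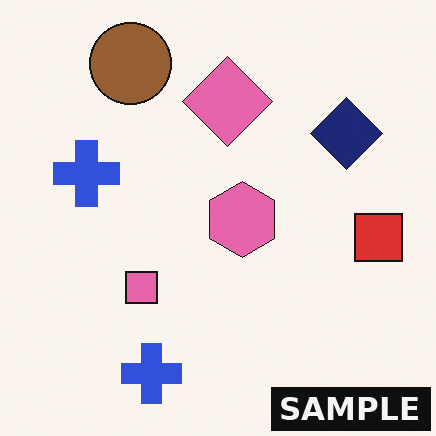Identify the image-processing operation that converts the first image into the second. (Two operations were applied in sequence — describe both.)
This is the original image flipped vertically (top ↔ bottom), then watermarked with the text "SAMPLE" in the lower-right corner.

The brown circle is in the bottom-left of the first image and the top-left of the second — shapes on opposite sides of the horizontal midline have swapped in a mirror flip. A dark label reading "SAMPLE" appears in the lower-right corner.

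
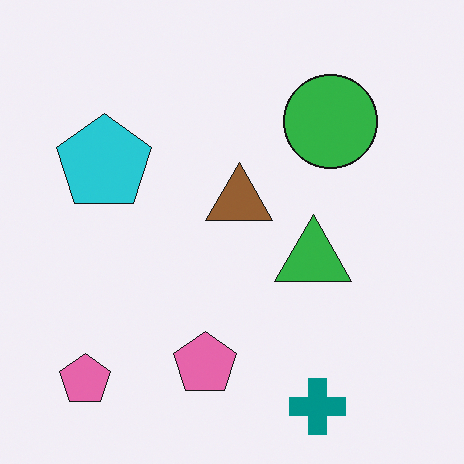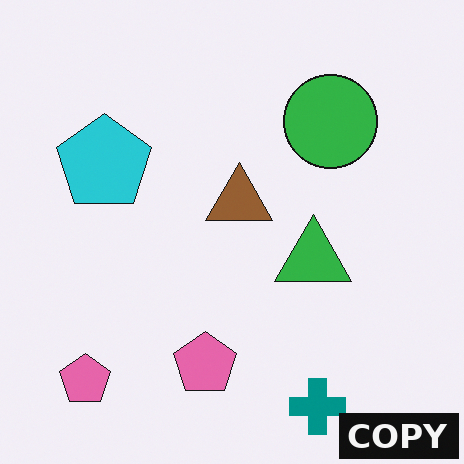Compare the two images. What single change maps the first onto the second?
The image was watermarked with the text "COPY" in the lower-right corner.

A dark label reading "COPY" appears in the lower-right corner.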